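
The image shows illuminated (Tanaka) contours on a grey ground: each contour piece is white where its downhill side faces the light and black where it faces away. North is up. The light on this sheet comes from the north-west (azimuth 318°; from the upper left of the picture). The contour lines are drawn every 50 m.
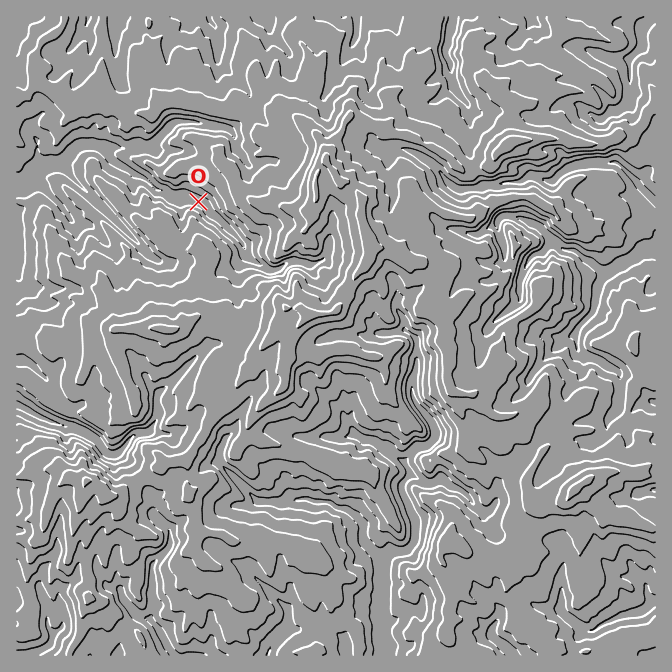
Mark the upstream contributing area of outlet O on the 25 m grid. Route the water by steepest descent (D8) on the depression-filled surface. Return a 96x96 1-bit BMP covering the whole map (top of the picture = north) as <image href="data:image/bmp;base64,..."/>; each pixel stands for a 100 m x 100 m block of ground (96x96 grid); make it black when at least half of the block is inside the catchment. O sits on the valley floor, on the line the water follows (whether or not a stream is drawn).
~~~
<image width="96" height="96" href="data:image/bmp;base64,Qk2+BAAAAAAAAD4AAAAoAAAAYAAAAGAAAAABAAEAAAAAAIAEAAATCwAAEwsAAAIAAAAAAAAA////AAAAAAAAAAAAAAAAAAAAAAAAAAAAAAAAAAAAAAAAAAAAAAAAAAAAAAAAAAAAAAAAAAAAAAAAAAAAAAAAAAAAAAAAAAAAAAAAAAAAAAAAAAAAAAAAAAAAAAAAAAAAAAAAAAAAAAAAAAAAAAAAAAAAAAAAAAAAAAAAAAAAAAAAAAAAAAAAAAAAAAAAAAAAAAAAAAAAAAAAAAAAAAAAAAAAAAAAAAAAAAAAAAAAAAAAAAAAAAAAAAAAAAAAAAAAAAAAAAAAAAAAAAAAAAAAAAAAAAAAAAAAAAAAAAAAAAAAAAAAAAAAAAAAAAAAAAAAAAAAAAAAAAAAAAAAAAAAAAAAAAAAAAAAAAAAAAAAAAAAAAAAAAAAAAAAAAAAAAAAAAAAAAAAAAAAAAAAAAAAAAAAAAAAAAAAAAAAAAAAAAAAAAAAAAAAAAAAAAAAAAAAAAAAAAAAAAAAAAAAAAAAAAAAAAAAAAAAAAAAAAAAAAAAAAAAAAAAAAAAAAAAAAAAAAAAAAAAAAAAAAAAAAAAAAAAAAAAAAAAAAAAAAAAAAAAAAAAAAAAAAAAAAAAAAAAAAAAAAAAAAAAAAAAAAAAAAAAAAAAAAAAAAAAAAAAAAAAAAAAAAAAAAAAAAAAAAAAAAAAAAAAAAAAAAAAAAAAAAAAAAAAAAAAAAAAAAAAAAAAAAAAAAAAAAAAAAAAAAAAAAAAAAAAAAAAAAAAAAAAAAAAAAAAAAAAAAAAAAAAAAAAAAAAAAAAAAAAAAAAAAAAAAAAAAAAAAAAAAAAAAAAAAAAAAAAAAAAAAAAAAAAAAAAAAAA4wAAAAAAAAAAAAAP/w8AAAAAAAAAAAAP//+AAAAAAAAAAAAP//+AAAAAAAAAAAAP///AAAAAAAAAAAAP///AAAAAAAAAAAAP///gAAAAAAAAAAAP///gAAAAAAAAAAAP///wAAAAAAAAAAAH///4AAAAAAAAAAAP///4AAAAAAAAAAAP///4AAAAAAAAAAAf///4AAAAAAAAAAAf///4AAAAAAAAAAAf///wAAAAAAAAAAA////wAAAAAAAAAAAf///wAAAAAAAAAAAf/w/wAAAAAAAAAAAf4AfwAAAAAAAAAAAPwAfgAAAAAAAAAAAHgAfAAAAAAAAAAAADgAcAAAAAAAAAAAABgAcAAAAAAAAAAAAAAAIAAAAAAAAAAAAAAAAAAAAAAAAAAAAAAAAAAAAAAAAAAAAAAAAAAAAAAAAAAAAAAAAAAAAAAAAAAAAAAAAAAAAAAAAAAAAAAAAAAAAAAAAAAAAAAAAAAAAAAAAAAAAAAAAAAAAAAAAAAAAAAAAAAAAAAAAAAAAAAAAAAAAAAAAAAAAAAAAAAAAAAAAAAAAAAAAAAAAAAAAAAAAAAAAAAAAAAAAAAAAAAAAAAAAAAAAAAAAAAAAAAAAAAAAAAAAAAAAAAAAAAAAAAAAAAAAAAAAAAAAAAAAAAAAAAAAAAAAAAAAAAAAAAAAAAAAAAAAAAAAAAAAAAAAAAAAAAAAAAAAAAAAAAAAAAAAAAAAAAAA="/>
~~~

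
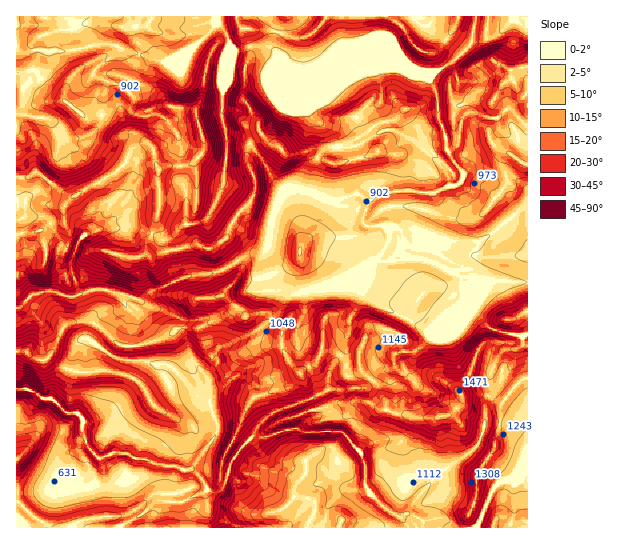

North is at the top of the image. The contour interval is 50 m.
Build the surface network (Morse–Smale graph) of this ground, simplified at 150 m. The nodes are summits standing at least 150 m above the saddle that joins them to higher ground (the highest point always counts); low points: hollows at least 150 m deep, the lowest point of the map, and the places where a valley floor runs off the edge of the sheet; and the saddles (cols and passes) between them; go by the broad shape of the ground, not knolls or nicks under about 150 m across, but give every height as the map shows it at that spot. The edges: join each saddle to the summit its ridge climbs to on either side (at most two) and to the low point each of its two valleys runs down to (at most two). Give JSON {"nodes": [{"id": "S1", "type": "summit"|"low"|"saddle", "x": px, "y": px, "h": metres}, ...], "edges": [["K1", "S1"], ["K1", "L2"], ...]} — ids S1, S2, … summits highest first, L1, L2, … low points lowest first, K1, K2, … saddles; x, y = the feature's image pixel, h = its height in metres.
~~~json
{"nodes": [
{"id": "S1", "type": "summit", "x": 461, "y": 393, "h": 1478},
{"id": "S2", "type": "summit", "x": 281, "y": 149, "h": 1298},
{"id": "S3", "type": "summit", "x": 510, "y": 70, "h": 1184},
{"id": "S4", "type": "summit", "x": 27, "y": 353, "h": 1028},
{"id": "S5", "type": "summit", "x": 17, "y": 459, "h": 981},
{"id": "L1", "type": "low", "x": 17, "y": 389, "h": 437},
{"id": "L2", "type": "low", "x": 17, "y": 309, "h": 525},
{"id": "L3", "type": "low", "x": 17, "y": 17, "h": 692},
{"id": "K1", "type": "saddle", "x": 502, "y": 333, "h": 1053},
{"id": "K2", "type": "saddle", "x": 271, "y": 319, "h": 1052},
{"id": "K3", "type": "saddle", "x": 237, "y": 261, "h": 981},
{"id": "K4", "type": "saddle", "x": 527, "y": 282, "h": 950},
{"id": "K5", "type": "saddle", "x": 95, "y": 325, "h": 818},
{"id": "K6", "type": "saddle", "x": 126, "y": 522, "h": 712},
{"id": "K7", "type": "saddle", "x": 63, "y": 411, "h": 469}],
"edges": [["K1", "S1"], ["K1", "L1"], ["K1", "L3"], ["K2", "S1"], ["K2", "L1"], ["K2", "L3"], ["K3", "S1"], ["K3", "S2"], ["K3", "L2"], ["K3", "L3"], ["K4", "S1"], ["K4", "S3"], ["K4", "L3"], ["K5", "S1"], ["K5", "S4"], ["K5", "L1"], ["K5", "L2"], ["K6", "S1"], ["K6", "S5"], ["K6", "L1"], ["K7", "S4"], ["K7", "S5"], ["K7", "L1"]]}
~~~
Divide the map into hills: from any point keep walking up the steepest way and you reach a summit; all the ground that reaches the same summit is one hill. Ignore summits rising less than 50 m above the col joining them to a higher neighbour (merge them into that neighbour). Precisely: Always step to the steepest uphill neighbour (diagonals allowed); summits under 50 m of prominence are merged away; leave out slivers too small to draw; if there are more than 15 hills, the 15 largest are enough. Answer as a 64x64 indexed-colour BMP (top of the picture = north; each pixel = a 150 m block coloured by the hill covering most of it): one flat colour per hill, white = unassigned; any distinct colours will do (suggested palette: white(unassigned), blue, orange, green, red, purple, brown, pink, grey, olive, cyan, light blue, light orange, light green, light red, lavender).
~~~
<image width="64" height="64" href="data:image/bmp;base64,Qk12CAAAAAAAAHYAAAAoAAAAQAAAAEAAAAABAAQAAAAAAAAIAAATCwAAEwsAABAAAAAAAAAA////ALR3HwAOf/8ALKAsACgn1gC9Z5QAS1aMAMJ34wB/f38AIr28AM++FwDox64AeLv/AIrfmACWmP8A1bDFAGZmZmZmZmYREREREVVVVVVVVVVVVVVVVVEZmZmZAAAAZmZmZmZmZmERERERVVVVVVVVVVVVVVVVEZmZmZkAAABmZmZmZmZmZmERERFVVVVVVVVVVVVVVREZmZmZmZAAAGZmZmZmZmZmZhEREVVVVVVVVVVVVVVRERGZmZmZkAAAZmZmZmZmZmZmYRERVVVVVVVVVVVVVRERERmZmZmQAABmZmZmZmZmZmZhERERVVVVVVVVVVVVEREREZmZmZkAAGZmZmZmZmZmZmERERFVVVVVVVVVVVURERERGZmZmZkAZmZmZmZmZmZmYRERERVVVVVVVVVVVRERERERmZmZmZlmZmZmZmZmZhERERERFVVVVVVVVVVREREREREZmZmZmWZmZmZmERERERERERERVVVVVVVVVVEREREREREZmZmZZmZmZmERERERERERERd1VVVVVVVVERERERERERGZmZlmZmZmYREREREREREXd3cRVVVVVVEREREREREREZmZmWZmZmYRERERERERERd3dxERERERERERERERERERmZmZZmZmZogRERERERERF3d3cREREREREREREREREREZmZlmZmaIiIEREREREREXd3d3ERERERERERERERERERmZmWZmaIiIiBEREREREXd3d3d3cRERERERERERERERGZmZZmiIiIiIgRERERERd3d3d3d3cREREREREREREREZmZmIiIiIiIiIERERERF3d3d3d3d3cRERERERERERERmZmYiIiIiIiIiBEREREXd3d3d3d3dxERERERERERERGZmZiIiIiIiIiIEREREbd3d3d3d3d3EREREREREREREZmZmIiIiIiIiIgREREbu3d3d3d3d3dxERERERERERERGZmYiIiIiIiBERERERu7d3d3d3d3d3EREREREREREREZmZiIiIiIiBERERERG7t3d3d3d3d3dxERERERERERERERmIiIiIgRERERERG7u7u3dxEXd3d3EREREREREREREREYiIiIiBEREREREbu7u7uxERF3d3dxERERERERERERAAiIiIiIgRERERERu7u7u7sREXd3d3EREREREREREQAACIiIiIiIERERERu7u7u7u7ERF3d3cREREREREREQAAAIiIiIiIiIERG7u7u7u7u7uxEXd3dxEREREREREQAAAAKIiIiIiIgR+7u7u7u7u7u7sRd3d3cREREREREQAAAAAiIoER+Ij///u7u7u7u7u7u6p3d3dxEREREREREAAAACIiIRH///////u7u7u7u7u6qqqndxERERERERERQAAAIiIiP////////wC7u7u7u6qqqqqnERERERERFBREREQiIiM////////wAAAAu7u7qqqqqqqhERERERFERERERCIiIz////////AAAAAAu7qqqqqqqqqhERERFEREREREIiIjP///////8AAAAAAACqqqqqqqqqoRERFEREREREQiIiIz///////wAAAAAAAKqqqqqqqqqhERFERERERERCIiIzP//////MwAAAAAAACqqqqqqqqqoREUREREREREIiIjMzM/z/zMzMAAAAAAAKqqqqqqqqqhREREREREREQiIjMzMzPMzMzMwzAAAAAAqqqqqqqkRERERERERERERCMzMzMzMzzMzMzDMwAAAACqqqqqqqpEREREREREREREIzMzMzMzM8zMzMMzMAAAAAqqqqqqqkRERERERERERAAiMzMzMzMzzMzMwzMwAAAACqqqIiKiJEREREREREREACIjMzMzMzPMzMzDMzMAAAACIiIiIiIiIiIiIkRERAAAIiMzMzMzM8zMzMMzMwAAACIiIiIiIiIiIiIiIkRAAAAiIjMzMzMzPMzMwzMzAAAAIiIiIiIiIiIiIiIiAAAAACIiIzMzMzM8zMwzMzMAAAIiIiIiIiIiIiIiIiAAAAAAIiIjMzMzM8zMzDMzMwAAIiIiIiIiIiIiIiIiAAAAAAAiIiMzMzPMzMzMMzMzAAAiIiIiIiIiIiIiIiJAAAAAACIiIzMzzMzMzMwzMzMAIiIiIiIiIiIiIiIiIkAAAAAAIiIjERHMzMzMzDMzMyIiIiIiIiIiIiIiIiIiQAAAAAAiIiEREczMzMzDMzMzIiIiIiIiIiIiIiIiIiREAAAAACIRERERHMzMzDMzMzMiIiIiIiIiIiIiIiIiJEQABAAEEREREREczDMzMzMzMyIiIiIiIiIiIiIiIiIkREREREQRERERERzMwzMzMzMzIiIiIiIiIiIiIiIiIiRERERERBERERERHMwzMzMzMzMiIiIiIiIiIiIiIiIiREREREREEREREREcMzMzMzMzMyIiIiIiIiIiIiIiIiJEREREREQRERERETMzMzMzMzMzIiIiIiIiIiIiIiIiIkRERERERBERERERMzMzMzMzMzMiIiIiLd3d3d3SIiAABEREREREERERERETMzMz7jMzMyIiIi3d3d3d3d3dAAAABEREREQRERERERET7u7u4zMzMiIi3d3d3d3d3d0AAAAARERERBER7u7u7u7u7u7u4zMwAADd3d3d3d3d0AAAAAAEREREERHu7u7u7u7u7u7uMwAAAN3d3d3d3d3QAAAAAAERREQRHu7u7u7u7u7u7u7jAAAADd3d3d3d3d0AAAAAAREURO7u7u7u7u7u7u7u7uAAAAAN3d3d3d3d3QAAAAABERER"/>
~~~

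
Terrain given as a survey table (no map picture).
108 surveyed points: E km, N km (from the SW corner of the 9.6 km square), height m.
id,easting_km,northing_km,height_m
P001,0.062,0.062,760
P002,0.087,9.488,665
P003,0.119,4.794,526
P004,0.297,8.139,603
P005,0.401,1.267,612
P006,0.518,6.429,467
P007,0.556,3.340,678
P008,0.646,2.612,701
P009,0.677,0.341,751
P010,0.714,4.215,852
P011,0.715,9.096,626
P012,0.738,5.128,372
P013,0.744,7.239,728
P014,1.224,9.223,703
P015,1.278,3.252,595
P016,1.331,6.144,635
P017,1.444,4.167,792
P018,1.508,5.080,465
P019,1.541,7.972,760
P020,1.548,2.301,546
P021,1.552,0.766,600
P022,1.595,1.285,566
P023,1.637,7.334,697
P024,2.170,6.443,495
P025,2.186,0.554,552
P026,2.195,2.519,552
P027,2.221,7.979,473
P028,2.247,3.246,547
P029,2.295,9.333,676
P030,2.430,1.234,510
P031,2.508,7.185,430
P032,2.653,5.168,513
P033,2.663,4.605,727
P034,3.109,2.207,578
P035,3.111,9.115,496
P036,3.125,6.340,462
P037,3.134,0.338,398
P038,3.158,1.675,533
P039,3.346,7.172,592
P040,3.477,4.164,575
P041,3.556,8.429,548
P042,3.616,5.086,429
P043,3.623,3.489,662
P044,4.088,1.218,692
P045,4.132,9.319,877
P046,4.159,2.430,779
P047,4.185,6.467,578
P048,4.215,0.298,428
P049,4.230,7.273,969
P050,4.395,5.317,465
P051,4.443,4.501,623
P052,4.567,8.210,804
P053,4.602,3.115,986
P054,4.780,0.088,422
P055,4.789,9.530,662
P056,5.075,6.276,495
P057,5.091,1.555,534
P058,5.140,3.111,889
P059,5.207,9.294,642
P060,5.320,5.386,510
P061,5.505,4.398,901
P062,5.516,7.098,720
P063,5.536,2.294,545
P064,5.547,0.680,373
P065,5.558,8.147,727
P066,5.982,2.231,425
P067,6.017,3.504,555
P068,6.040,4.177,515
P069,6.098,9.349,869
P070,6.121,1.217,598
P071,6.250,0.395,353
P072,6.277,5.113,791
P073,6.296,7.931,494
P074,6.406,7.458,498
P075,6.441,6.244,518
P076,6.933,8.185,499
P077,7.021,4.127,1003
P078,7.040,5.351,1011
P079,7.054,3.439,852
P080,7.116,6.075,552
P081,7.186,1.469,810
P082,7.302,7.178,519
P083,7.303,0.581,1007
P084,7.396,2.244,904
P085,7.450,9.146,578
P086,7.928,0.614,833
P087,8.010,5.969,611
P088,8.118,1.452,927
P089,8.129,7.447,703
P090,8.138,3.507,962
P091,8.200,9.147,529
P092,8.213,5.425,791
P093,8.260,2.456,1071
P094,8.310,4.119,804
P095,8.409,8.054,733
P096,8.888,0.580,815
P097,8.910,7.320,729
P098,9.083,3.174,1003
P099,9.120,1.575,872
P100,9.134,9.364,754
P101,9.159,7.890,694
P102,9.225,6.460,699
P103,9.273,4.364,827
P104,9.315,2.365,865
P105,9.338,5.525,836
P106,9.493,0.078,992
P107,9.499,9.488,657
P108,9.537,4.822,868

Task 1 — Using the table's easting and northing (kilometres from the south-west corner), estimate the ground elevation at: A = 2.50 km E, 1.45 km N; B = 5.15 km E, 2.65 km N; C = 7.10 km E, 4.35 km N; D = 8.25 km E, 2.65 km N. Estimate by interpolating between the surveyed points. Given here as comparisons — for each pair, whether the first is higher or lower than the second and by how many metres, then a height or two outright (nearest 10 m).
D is higher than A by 540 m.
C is higher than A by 410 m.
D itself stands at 1070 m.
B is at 810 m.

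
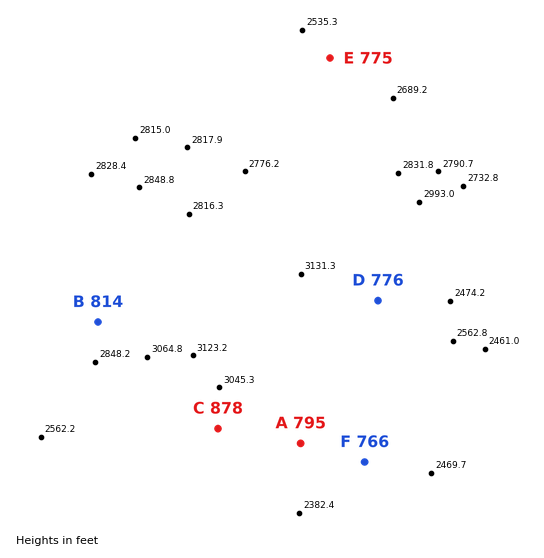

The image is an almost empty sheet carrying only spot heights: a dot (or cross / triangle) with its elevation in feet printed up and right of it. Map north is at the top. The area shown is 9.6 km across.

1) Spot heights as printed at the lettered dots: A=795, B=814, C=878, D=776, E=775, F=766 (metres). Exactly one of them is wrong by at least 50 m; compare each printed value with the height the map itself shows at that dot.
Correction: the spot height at D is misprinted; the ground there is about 839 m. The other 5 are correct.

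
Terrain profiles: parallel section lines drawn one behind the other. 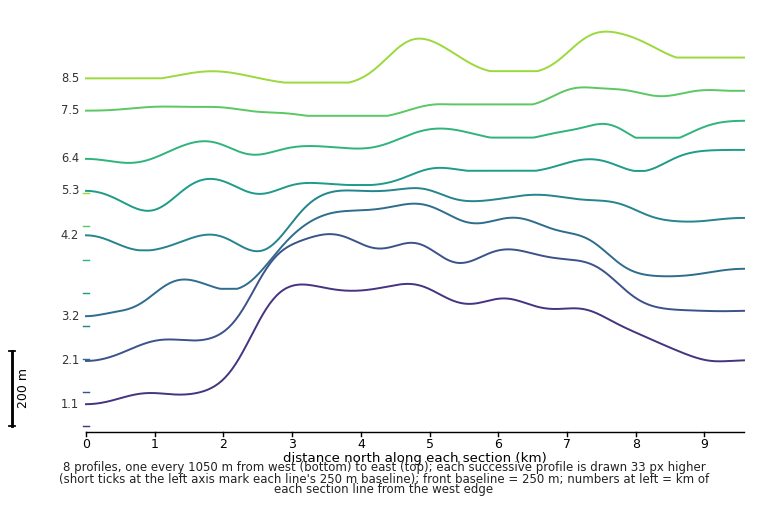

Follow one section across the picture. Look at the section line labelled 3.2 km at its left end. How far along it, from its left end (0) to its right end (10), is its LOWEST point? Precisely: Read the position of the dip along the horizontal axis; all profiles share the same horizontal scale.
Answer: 0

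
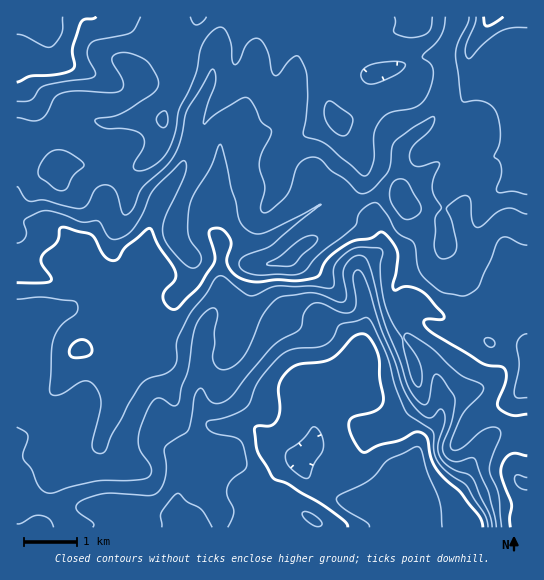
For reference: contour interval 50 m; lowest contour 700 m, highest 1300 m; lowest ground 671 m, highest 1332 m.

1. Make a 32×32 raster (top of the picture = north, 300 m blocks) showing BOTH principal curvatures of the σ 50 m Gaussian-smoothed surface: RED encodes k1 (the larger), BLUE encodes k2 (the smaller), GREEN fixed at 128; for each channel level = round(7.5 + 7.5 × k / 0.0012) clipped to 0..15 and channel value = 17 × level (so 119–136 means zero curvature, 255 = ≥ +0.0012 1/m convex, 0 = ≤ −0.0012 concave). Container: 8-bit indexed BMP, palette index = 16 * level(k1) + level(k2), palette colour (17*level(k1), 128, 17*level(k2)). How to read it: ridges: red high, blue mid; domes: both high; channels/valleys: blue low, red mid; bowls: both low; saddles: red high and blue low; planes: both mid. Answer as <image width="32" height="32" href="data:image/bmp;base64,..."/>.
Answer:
<image width="32" height="32" href="data:image/bmp;base64,Qk02CAAAAAAAADYEAAAoAAAAIAAAACAAAAABAAgAAAAAAAAEAAATCwAAEwsAAAABAAAAAAAAAIAAABGAAAAigAAAM4AAAESAAABVgAAAZoAAAHeAAACIgAAAmYAAAKqAAAC7gAAAzIAAAN2AAADugAAA/4AAAACAEQARgBEAIoARADOAEQBEgBEAVYARAGaAEQB3gBEAiIARAJmAEQCqgBEAu4ARAMyAEQDdgBEA7oARAP+AEQAAgCIAEYAiACKAIgAzgCIARIAiAFWAIgBmgCIAd4AiAIiAIgCZgCIAqoAiALuAIgDMgCIA3YAiAO6AIgD/gCIAAIAzABGAMwAigDMAM4AzAESAMwBVgDMAZoAzAHeAMwCIgDMAmYAzAKqAMwC7gDMAzIAzAN2AMwDugDMA/4AzAACARAARgEQAIoBEADOARABEgEQAVYBEAGaARAB3gEQAiIBEAJmARACqgEQAu4BEAMyARADdgEQA7oBEAP+ARAAAgFUAEYBVACKAVQAzgFUARIBVAFWAVQBmgFUAd4BVAIiAVQCZgFUAqoBVALuAVQDMgFUA3YBVAO6AVQD/gFUAAIBmABGAZgAigGYAM4BmAESAZgBVgGYAZoBmAHeAZgCIgGYAmYBmAKqAZgC7gGYAzIBmAN2AZgDugGYA/4BmAACAdwARgHcAIoB3ADOAdwBEgHcAVYB3AGaAdwB3gHcAiIB3AJmAdwCqgHcAu4B3AMyAdwDdgHcA7oB3AP+AdwAAgIgAEYCIACKAiAAzgIgARICIAFWAiABmgIgAd4CIAIiAiACZgIgAqoCIALuAiADMgIgA3YCIAO6AiAD/gIgAAICZABGAmQAigJkAM4CZAESAmQBVgJkAZoCZAHeAmQCIgJkAmYCZAKqAmQC7gJkAzICZAN2AmQDugJkA/4CZAACAqgARgKoAIoCqADOAqgBEgKoAVYCqAGaAqgB3gKoAiICqAJmAqgCqgKoAu4CqAMyAqgDdgKoA7oCqAP+AqgAAgLsAEYC7ACKAuwAzgLsARIC7AFWAuwBmgLsAd4C7AIiAuwCZgLsAqoC7ALuAuwDMgLsA3YC7AO6AuwD/gLsAAIDMABGAzAAigMwAM4DMAESAzABVgMwAZoDMAHeAzACIgMwAmYDMAKqAzAC7gMwAzIDMAN2AzADugMwA/4DMAACA3QARgN0AIoDdADOA3QBEgN0AVYDdAGaA3QB3gN0AiIDdAJmA3QCqgN0Au4DdAMyA3QDdgN0A7oDdAP+A3QAAgO4AEYDuACKA7gAzgO4ARIDuAFWA7gBmgO4Ad4DuAIiA7gCZgO4AqoDuALuA7gDMgO4A3YDuAO6A7gD/gO4AAID/ABGA/wAigP8AM4D/AESA/wBVgP8AZoD/AHeA/wCIgP8AmYD/AKqA/wC7gP8AzID/AN2A/wDugP8A/4D/AJdmhqiXp6eXl4Z2h5iIh4aHiLjp18WmhoiGhqhgYei5loaWhHNzc3OlhIeHl4eXl5fIx5NxdIZ3h3aGhJHFtbWGmKiXl4aXl7iUhYiXdoaFt6ZypaeGhXd3hYRylYan2ZeHl6eXp6e4upV0h5eHp6eFc3aHp7iGdXaCotait9jIiIeHl5iYl5eXhHWXmKmndXV2h3Z2t5Z1dID5+ZGUt5aGh4eHiKiHhnWGlramuKZzhoZ2doeop6iGYNX5pnGVloeGdoeIl6eHdZenc3GBg5aYh3V2p6i3t7S0kNb4lYSVpqeGhYeHp4d1l7iCqZimp4iGhZiXdnWEofiAtLfGx5eFp7eGdYeol2WmpoKomIZ1h3aGl4d2dYPG+ICVg3Sm6HZ1t6d1l5i2lqengqenl3V1dnWFdnaFgvjmcZeHdHLXh3WXuKeXh4eoqZeBqaiol3ZmhpWFdnKD96KEl4eok8aHhZe5qIaHh5enhoKXl5enlpaoqYVkcOflgrenp8qlt3aGlpeWhoeHl6Wmcoeol4enqJenk3OB+JTIt4Wml4aXdYWFdZeYl4eFp7dzc5e3hnaGdHHXwpH3lJWEloWFdoWGdZalloeHhpW5x6eChaWVY4JixviQk/h0ZKaXl5eGmKjIyJaFhYaHhYW0x2GTtbSEx+X3lWC12KWnuZeXhoeYl5Z1dYamtnV0ctfaseb5+PfplpRjYLWXl5inh6iFd4enhpd1ZLa0Y3LH96iChJNzlujot5WCkXOVh7mXl4Z2h6iWlYKDp+mlkPq2dHSGppSBlMfX59ezpaaEt4amlmWGk3JypseTx7iQ1tdzhoaoyZaDhIaWlnGWyKWnhpa3dZe1pbjIqHOmx3KB9nOHhoaoqJd1dYXGgdi4hZaGdceWl5SouJeVdKbGlXDVpYWHh4a3h4aGdciktJZ2mKeFlbeolKiYp7fHp8folIDng4eHmLh2dYaGyKiDlYaFl7eXhql0lqmXhnV2dtfYgOiDh4eHt6Zldbe3mHSVuIZ1daeGlnWDhYWFhoZllviQ13OGh3WGt7anuJd2doSFt5d1hpeHhqeFl6e4t7e4+XC1pXOHl4V1l6iYqJZ1hYOEx3V2l5eXp3WFhXSFhYb2pIDXloWXl3SXuJeXtse4p4HGlpaHl6eEc3OEpqaGZabogZTHhJeXdJe3hmZ2l7jJgpS4loaYlrfJ5+e3hXZ1p+mVcsiFlqh0lrd2dnZ2hciTk9d1hpeGmLiWdXNkdZaWx5VxyIaGqJWWqKeGdnWEk3K092R2hneHt4eEhpanh3aWtnKmhoaohoeGl7enp6iok5D3pWN1h5i4haaop4eHh4bIk6eYhod3h3d2hoaHl7mXcJP4pqY="/>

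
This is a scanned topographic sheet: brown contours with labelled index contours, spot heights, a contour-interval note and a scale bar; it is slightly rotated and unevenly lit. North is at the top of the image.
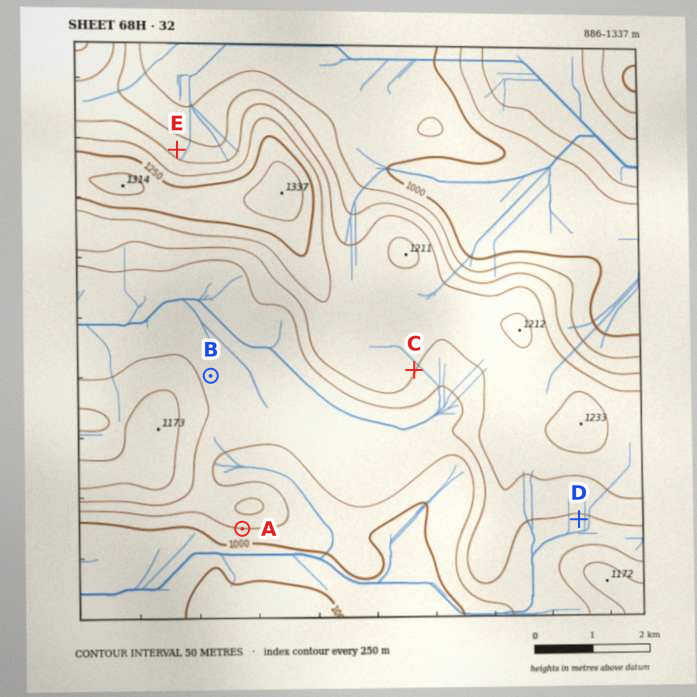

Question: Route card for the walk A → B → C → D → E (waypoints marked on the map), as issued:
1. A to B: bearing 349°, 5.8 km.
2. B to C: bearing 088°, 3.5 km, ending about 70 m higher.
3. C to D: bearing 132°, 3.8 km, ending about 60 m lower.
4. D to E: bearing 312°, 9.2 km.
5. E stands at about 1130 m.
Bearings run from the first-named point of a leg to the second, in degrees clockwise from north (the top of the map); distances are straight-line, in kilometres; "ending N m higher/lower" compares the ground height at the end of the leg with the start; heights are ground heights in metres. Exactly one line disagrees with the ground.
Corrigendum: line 1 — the distance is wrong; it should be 2.6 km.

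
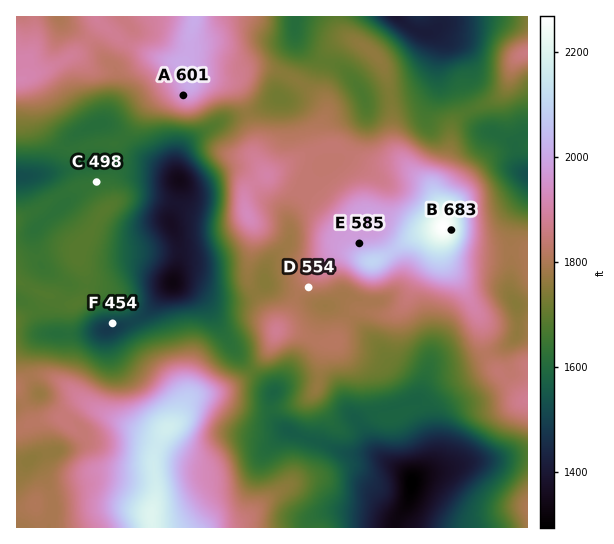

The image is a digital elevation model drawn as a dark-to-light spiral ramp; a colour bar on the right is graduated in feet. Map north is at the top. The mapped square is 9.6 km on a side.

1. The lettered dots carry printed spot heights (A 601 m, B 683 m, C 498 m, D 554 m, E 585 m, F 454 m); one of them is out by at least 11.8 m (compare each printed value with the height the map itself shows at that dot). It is E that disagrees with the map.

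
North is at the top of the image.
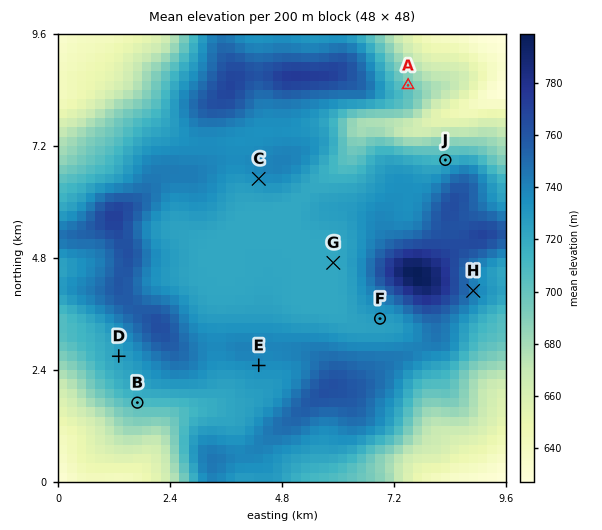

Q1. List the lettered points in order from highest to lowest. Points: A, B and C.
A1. C B A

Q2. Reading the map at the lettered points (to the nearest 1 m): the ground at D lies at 725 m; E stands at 736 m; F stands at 727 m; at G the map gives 721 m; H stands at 744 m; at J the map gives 715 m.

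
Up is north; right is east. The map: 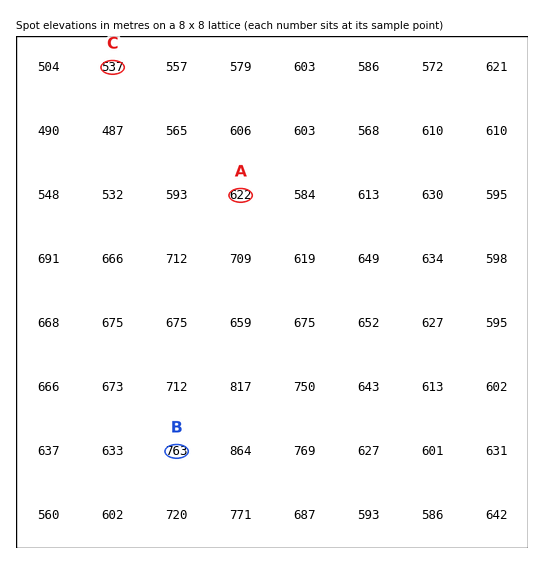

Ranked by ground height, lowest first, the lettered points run C A B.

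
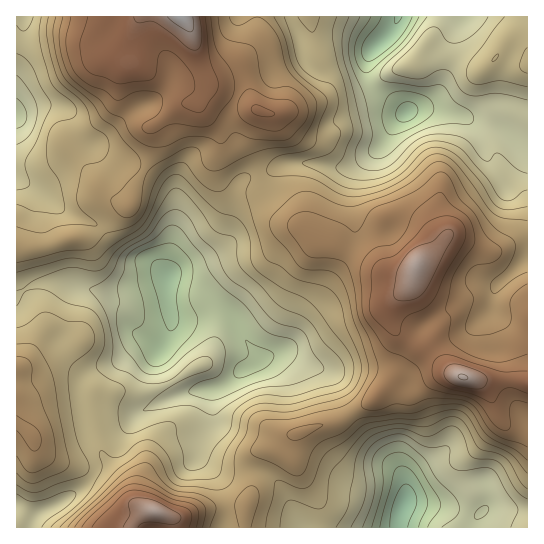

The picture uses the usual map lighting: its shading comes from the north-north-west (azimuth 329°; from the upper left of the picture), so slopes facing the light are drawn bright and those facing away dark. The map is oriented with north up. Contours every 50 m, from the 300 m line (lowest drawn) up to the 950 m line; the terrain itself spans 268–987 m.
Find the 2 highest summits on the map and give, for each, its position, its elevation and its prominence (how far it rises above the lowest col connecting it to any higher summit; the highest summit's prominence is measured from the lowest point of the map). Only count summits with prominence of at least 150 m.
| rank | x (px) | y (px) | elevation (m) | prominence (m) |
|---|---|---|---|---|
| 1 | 462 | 377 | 954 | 301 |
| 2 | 155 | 511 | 947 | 273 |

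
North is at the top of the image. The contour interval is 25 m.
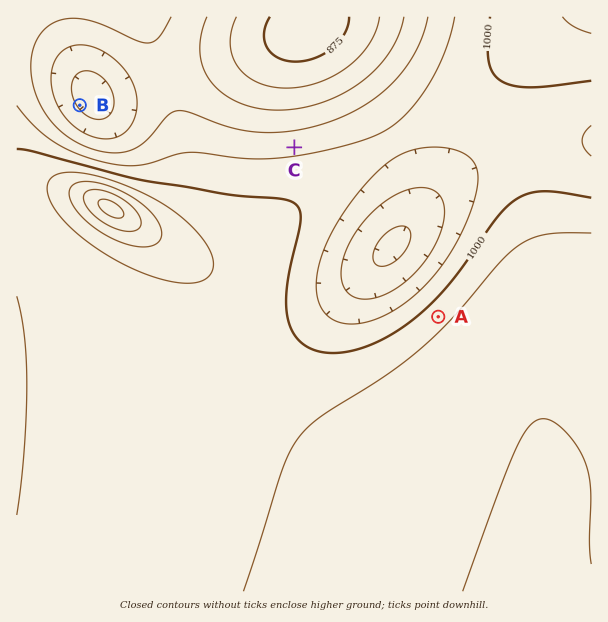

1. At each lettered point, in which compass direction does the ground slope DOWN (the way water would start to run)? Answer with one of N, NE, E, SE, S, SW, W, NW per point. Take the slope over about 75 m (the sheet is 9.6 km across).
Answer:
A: NW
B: NE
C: N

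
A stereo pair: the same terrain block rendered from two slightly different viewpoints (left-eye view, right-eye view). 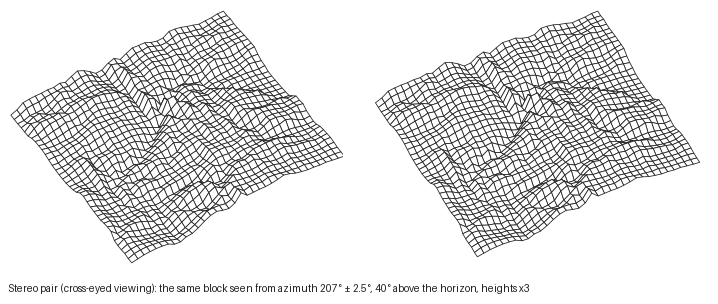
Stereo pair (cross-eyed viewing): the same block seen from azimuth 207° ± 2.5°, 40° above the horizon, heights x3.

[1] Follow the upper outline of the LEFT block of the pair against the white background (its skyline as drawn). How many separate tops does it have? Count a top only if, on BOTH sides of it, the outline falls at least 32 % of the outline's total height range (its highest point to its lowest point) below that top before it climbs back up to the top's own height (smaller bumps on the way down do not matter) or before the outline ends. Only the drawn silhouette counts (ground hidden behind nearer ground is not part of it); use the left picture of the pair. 1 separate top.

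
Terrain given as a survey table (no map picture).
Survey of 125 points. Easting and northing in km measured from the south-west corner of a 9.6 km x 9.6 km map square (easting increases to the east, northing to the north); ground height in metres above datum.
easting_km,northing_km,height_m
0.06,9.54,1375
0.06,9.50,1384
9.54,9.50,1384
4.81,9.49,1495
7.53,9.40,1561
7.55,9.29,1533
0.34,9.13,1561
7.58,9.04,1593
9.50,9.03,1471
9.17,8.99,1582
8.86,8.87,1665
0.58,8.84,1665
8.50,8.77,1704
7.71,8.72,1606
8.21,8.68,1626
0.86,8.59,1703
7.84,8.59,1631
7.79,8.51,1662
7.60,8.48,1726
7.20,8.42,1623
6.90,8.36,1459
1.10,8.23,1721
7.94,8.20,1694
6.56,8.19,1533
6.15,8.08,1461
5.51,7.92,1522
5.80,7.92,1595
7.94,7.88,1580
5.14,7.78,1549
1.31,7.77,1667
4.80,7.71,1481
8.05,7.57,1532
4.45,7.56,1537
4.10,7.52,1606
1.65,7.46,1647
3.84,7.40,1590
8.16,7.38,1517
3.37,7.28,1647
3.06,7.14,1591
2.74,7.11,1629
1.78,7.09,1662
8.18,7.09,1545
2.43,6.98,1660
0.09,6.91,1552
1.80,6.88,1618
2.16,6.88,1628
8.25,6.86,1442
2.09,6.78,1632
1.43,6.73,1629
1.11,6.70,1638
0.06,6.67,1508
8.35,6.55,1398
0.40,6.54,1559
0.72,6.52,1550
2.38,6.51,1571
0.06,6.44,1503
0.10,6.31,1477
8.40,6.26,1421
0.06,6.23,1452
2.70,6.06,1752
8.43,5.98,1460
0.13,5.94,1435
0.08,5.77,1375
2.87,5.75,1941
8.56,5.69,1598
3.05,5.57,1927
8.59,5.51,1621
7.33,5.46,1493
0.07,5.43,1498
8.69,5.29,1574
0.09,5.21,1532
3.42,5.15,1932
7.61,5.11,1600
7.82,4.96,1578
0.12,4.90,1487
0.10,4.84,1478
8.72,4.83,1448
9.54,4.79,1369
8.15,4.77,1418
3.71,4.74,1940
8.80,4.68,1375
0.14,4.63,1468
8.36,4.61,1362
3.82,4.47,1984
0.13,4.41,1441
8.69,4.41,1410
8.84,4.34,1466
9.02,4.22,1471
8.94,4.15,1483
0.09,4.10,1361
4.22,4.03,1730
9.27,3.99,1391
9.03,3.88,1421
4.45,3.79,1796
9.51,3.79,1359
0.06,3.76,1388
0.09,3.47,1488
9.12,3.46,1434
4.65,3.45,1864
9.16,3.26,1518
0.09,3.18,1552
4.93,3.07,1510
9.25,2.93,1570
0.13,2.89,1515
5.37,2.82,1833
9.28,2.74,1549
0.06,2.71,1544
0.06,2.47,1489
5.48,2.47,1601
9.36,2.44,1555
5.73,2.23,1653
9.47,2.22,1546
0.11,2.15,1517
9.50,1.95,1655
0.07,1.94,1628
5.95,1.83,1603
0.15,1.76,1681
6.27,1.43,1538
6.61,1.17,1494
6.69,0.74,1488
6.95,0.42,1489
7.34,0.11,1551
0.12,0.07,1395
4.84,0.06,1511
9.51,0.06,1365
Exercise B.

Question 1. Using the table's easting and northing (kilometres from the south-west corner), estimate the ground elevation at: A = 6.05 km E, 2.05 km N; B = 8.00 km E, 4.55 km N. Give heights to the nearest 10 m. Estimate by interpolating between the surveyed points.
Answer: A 1750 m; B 1410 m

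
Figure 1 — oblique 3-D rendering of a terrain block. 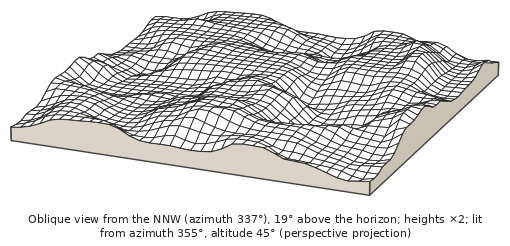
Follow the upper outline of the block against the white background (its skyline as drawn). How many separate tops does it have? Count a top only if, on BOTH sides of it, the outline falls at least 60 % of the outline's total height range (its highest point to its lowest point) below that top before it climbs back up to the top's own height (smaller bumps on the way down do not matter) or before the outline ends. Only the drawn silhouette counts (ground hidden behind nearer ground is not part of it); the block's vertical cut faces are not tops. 0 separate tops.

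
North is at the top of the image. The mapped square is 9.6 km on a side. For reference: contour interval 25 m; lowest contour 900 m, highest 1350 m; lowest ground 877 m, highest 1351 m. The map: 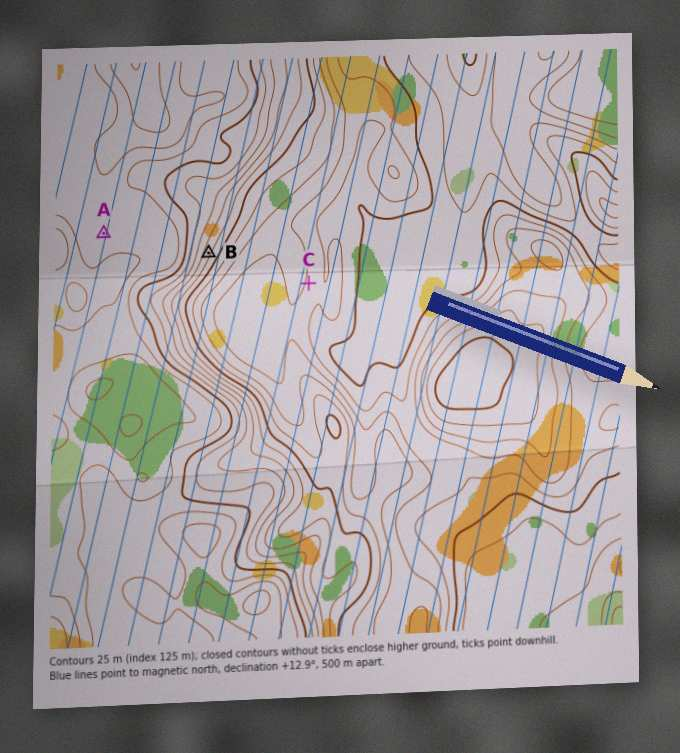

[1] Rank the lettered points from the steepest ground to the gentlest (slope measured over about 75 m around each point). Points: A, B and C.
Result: B C A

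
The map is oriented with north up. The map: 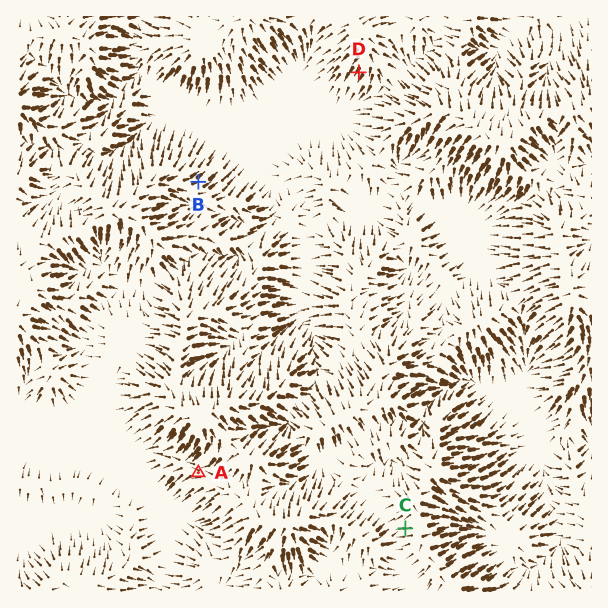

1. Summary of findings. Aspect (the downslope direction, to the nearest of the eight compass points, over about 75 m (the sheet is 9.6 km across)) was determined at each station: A W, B NE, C W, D SW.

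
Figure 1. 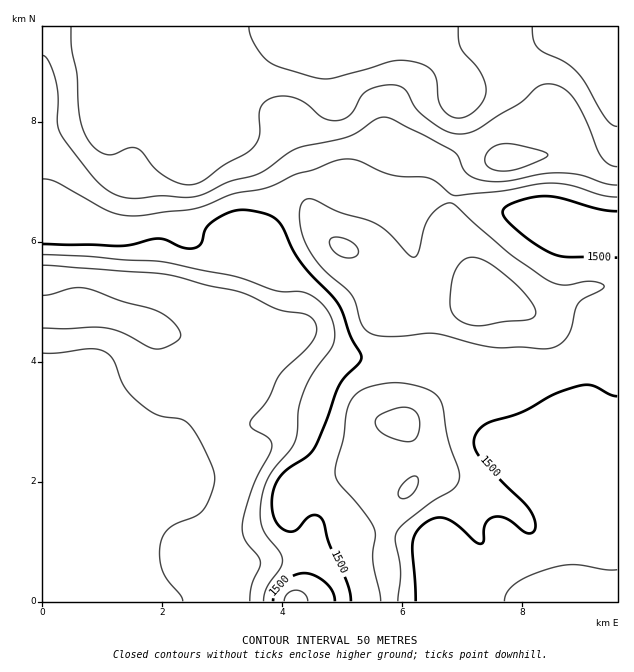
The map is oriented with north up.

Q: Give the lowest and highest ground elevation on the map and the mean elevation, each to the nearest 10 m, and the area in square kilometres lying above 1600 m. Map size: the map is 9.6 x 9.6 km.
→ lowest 1330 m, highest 1740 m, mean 1520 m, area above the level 23.7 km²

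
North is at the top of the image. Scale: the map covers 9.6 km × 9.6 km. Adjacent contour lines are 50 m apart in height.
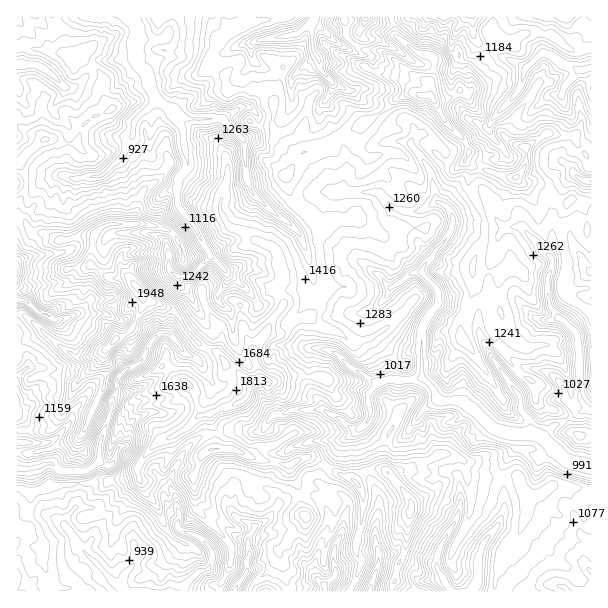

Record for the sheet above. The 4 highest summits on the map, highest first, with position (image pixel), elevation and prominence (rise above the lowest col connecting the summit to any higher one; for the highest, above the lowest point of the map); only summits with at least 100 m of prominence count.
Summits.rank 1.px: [137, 287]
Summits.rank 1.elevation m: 2067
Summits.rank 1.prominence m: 1186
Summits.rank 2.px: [249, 387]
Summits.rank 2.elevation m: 1922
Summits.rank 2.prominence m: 192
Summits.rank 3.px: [432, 98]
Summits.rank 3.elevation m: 1827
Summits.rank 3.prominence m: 411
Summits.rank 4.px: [210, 450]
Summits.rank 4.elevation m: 1803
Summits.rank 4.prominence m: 110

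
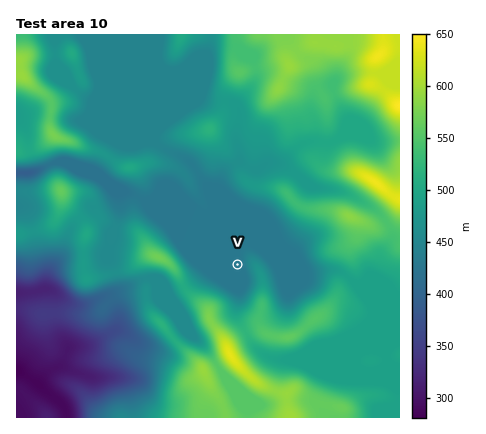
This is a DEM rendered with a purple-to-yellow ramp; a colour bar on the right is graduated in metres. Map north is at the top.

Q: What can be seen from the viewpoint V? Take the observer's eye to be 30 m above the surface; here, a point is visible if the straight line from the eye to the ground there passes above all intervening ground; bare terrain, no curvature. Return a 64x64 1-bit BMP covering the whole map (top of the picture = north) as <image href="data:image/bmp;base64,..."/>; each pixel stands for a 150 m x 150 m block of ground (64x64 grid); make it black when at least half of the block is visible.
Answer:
<image width="64" height="64" href="data:image/bmp;base64,Qk0+AgAAAAAAAD4AAAAoAAAAQAAAAEAAAAABAAEAAAAAAAACAAATCwAAEwsAAAIAAAAAAAAA////AAAAAAAAAAAAAAAAAAAAAAAAAAAAAAAAAAAAAAAAAAAAAAAAAAAAAAAAAAAAAAAAAAAAAAAAAAAAAAAAAAAAAAABAAAAAAAAAAIAAAAAAAAABgAAAAAAAAAOAAAAAAAAAAwAAAAAAAAAHAAAAAAAAAA8AAAAAAAAADwAAAAAAAAAfAAAAAAAAAB+AIAAAAAAAH8AwAAAAAAA/wBwAAAAAAH/gBAAAAAAA/+AAAAAAAAP/4AAAAAAAA//gAAAAAAAH/+AAAAAAAAf/4AAAAAAAD//AAEAAAAAf/8AHwAAAAD//gA+AAAAAf/+AH4AAAAD///h/wAAAAP/////AAAAB/////+AAAAH/////4AAAA/////+AAAAD/////wAAAAP///+AAAB7A////wAAAD+D///+AAAAPwf///gADgAwf///AAA8ACG///4AAHAADw/9/AAAQAA+AfH8AAAAD/4AA/wAAAA3/gAP/gAAAAH8AB/4AAAAAPgAH/wAAAAAAAAA/gAAAAAAAAAOAgAAAIAAAAYfAAAAgAAAAD8AAACAAAAAf4AAAIAAAAB/wAABgAAAA8/AAAYAAAAHhwAAPAAAAA/AAAA8ABAAD8AAABgAEAAH4HAAGAAgAAAAOAAcGGAAAAAEAAwYQAAAAA4ABAiAAAAAHgAEAYAAADAAAAgBAAAAcAAAA=="/>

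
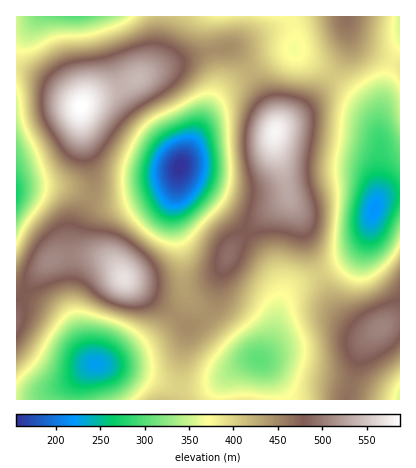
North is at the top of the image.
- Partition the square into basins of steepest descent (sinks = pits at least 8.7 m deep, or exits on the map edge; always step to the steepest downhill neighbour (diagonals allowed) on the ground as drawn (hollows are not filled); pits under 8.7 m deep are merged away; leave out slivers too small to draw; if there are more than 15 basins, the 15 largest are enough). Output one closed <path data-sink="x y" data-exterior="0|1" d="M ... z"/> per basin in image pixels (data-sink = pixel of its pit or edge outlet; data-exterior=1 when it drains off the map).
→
<path data-sink="180 166" data-exterior="0" d="M232 48l-28 4-48 17-34 18-32 11-9 8 1 28 11 42 0 16-17 32-2 8 1 14 9 7 14 3 14 6 14 19 34 23 28 23 14-8 11-13 7-32 14-30 24-23 30-23-4-24-9-26 1-24-2-8-22-42-10-16z"/><path data-sink="374 208" data-exterior="0" d="M348 31l-1 21-11 20-30 35-29 21-3 14 15 56 12 22 9 34 23 50 19 21 10 6 10 1 16-9 12-3 0-254-42-20-6-6z"/><path data-sink="258 360" data-exterior="0" d="M288 196l-2 5-22 15-20 17-14 17-10 24-7 32-11 13-14 9-6 26-4 46 169 0 14-50 6-10 10-10-11 2-8-3-10-7-15-18-23-50-9-34z"/><path data-sink="96 364" data-exterior="0" d="M94 256l-26 0-18 4-15 16-19 32 0 92 160 0 4-12 3-40 6-20-29-24-34-23-14-18z"/><path data-sink="16 192" data-exterior="1" d="M20 69l-4 1 0 237 19-31 15-16 18-4 31 0-19-5-6-9 2-18 17-32 0-16-11-42-1-28-29-23z"/><path data-sink="294 50" data-exterior="0" d="M346 16l-184 0-6 40-6 10-9 10 63-24 28-4 10 10 17 28 15 30 2 14 37-30 29-38 6-14z"/><path data-sink="76 16" data-exterior="1" d="M160 16l-144 0 0 52 12 3 18 9 36 26 8-8 42-16 15-12 9-14 2-8z"/><path data-sink="400 400" data-exterior="1" d="M400 321l-18 5-18 18-6 14-10 42 52 0z"/><path data-sink="400 22" data-exterior="1" d="M400 16l-52 0-1 12 5 12 6 6 42 19z"/>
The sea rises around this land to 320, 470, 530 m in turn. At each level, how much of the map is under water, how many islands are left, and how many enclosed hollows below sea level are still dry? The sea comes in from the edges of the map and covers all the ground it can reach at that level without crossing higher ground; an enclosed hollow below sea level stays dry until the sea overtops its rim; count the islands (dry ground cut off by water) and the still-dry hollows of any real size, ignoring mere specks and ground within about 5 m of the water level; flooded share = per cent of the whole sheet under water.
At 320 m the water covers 9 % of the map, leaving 0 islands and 2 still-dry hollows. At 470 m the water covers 77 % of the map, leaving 2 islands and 0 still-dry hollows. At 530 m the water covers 94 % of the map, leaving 3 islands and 0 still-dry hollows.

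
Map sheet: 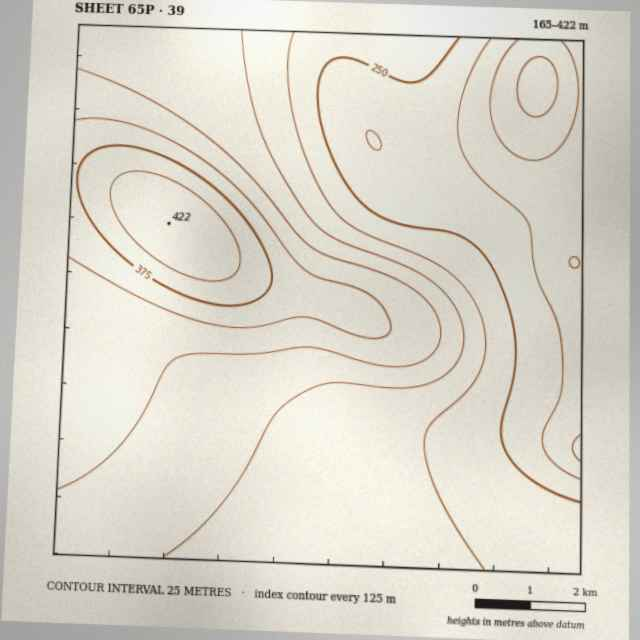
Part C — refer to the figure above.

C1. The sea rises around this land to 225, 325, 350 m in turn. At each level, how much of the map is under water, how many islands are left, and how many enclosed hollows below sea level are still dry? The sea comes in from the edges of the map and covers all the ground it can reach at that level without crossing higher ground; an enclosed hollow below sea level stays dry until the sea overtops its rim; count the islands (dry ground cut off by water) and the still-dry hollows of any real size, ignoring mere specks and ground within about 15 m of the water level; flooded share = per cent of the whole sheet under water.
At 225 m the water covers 10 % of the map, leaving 0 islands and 0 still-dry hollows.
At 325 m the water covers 73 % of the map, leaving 0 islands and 0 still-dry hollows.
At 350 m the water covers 86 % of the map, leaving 0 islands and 0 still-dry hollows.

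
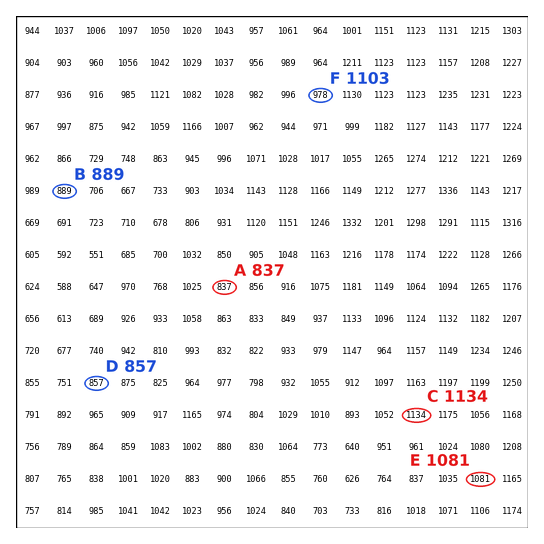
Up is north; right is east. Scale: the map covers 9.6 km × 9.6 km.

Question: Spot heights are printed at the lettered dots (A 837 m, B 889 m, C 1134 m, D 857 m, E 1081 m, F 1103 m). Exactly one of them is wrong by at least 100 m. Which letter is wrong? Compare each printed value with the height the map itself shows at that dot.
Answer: F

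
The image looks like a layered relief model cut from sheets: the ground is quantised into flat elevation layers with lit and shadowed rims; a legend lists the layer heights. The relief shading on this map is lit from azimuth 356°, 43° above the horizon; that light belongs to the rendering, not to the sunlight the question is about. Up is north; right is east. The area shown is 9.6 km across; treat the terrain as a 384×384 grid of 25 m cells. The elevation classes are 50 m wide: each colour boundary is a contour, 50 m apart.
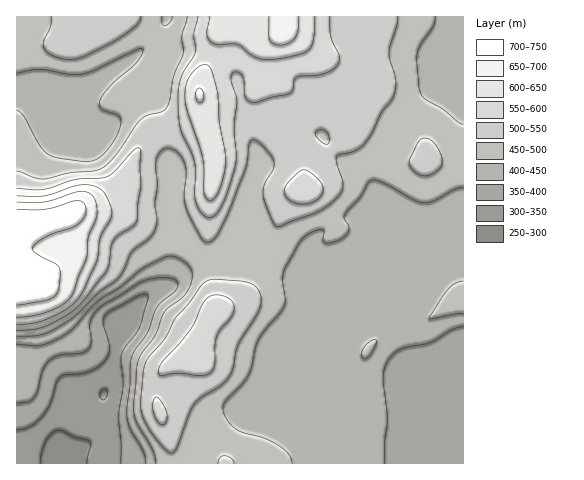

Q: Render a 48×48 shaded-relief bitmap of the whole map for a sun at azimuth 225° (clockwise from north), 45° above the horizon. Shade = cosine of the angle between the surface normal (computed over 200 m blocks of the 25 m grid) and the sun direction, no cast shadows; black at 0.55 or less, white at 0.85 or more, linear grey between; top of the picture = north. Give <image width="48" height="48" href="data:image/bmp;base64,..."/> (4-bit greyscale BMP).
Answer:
<image width="48" height="48" href="data:image/bmp;base64,Qk32BAAAAAAAAHYAAAAoAAAAMAAAADAAAAABAAQAAAAAAIAEAAATCwAAEwsAABAAAAAAAAAAAAAAABEREQAiIiIAMzMzAERERABVVVUAZmZmAHd3dwCIiIgAmZmZAKqqqgC7u7sAzMzMAN3d3QDu7u4A////AHdniJmZmb3tqHiYdmZlVmd4iHdmZ3iIiHd3iZmZms79p3iHZVVVVnd4iHdmZ3iIiIh3iZmZq9/9l3iGVVVVVnd4iHdmZ3d4iJiImZmJvf/8hnd2VVVmZ3eIiId2Z3d3iJmImZiJvv/qZndlVWZ3d4iIiId2Zmd3iJl3iYd4ve7IVmdmZnd3iIiIiIdmVmd4iJh2eHd4vO2nVnd3d3iIiIiIiIdlVneIiJhlZ4d5vN2nZ4mYiIiIiIiIiIhlVniIiIdleJiJve2oiZqYd3eIiIiIiZhlVniIiIdmiamZve2pmqqXZmd3iIiImZhlZ4iIiIh3mqqZrNupmamGVVZ3iIiImZhmeJmYiJmZqqmHmrmIiZhlVVZniIiImZh3iZqYiMu6qphlaJh4iIdlZmZ3iIiIiYh3iaqZiO3KqYZEV4iJmId2d2Z3iIiIiIiImqqZme3KmHU0aJmqmYiHd3Z4iIiIiIh4iZmZmty6mGVGeJq6mImId2Z3iIiIiIh3d4iJqru6l1RXmZqpd4mHdmZneIiIiIiHd3eJqqqqh1RomZqYZomGZVVWZ3d3eIiId3iJmZmYdURomJqpiJh1REVVVnd3iIiIiIiIiIiHZURnh4m7u7lkRERVZniIiIiIiIiIh4h2ZlVWZnmru7p1VVVmd4iIiIiIiIiIh3dmZmVEVniZq7qHZmeIh4iIiIiIiIiIh4dmd2QzVniJmrqYd3iZh4iIiZmZmIiIiJiIh2Q0Z4iImqqYd4mqh4iIiImYiIiIiJmZmXVFeJh3iaunZ4qph4iIiIiIiIiIiIiImYZWeIdmeby4Z4qqmZmYh3d3eIiIiERWeHVEZ2VWes3IVoqqqqqZh3d3iIiIiAACRVMjVlRWit7HRYq7u7qYiHeIiZmYiAAAEiACVmVWis23NIq7u6mHd3eJqrqYiAABEQACZ2VWes22NHmqqYdVVmeKu7qZmUMzMQADZ2RFes23M2iZiHVEVWibu6qYmWVVQxEld2RFit23M1eJmXVEVnmrqpmIiGVVVDRWeHVWnO63MkebqXVGeImZmYiHd1VVVVZ4iHZore6mMke7qGVXiYiIiIh2VlVWZneImId4re2VIlm6hlV4mYiIiIhlVVVWd4iZmYd4rNyFM2moZmeJmYd4iIdVVmZneImaqpdnnNuENYmXd4mZmId4iHZVZmZniJmqqpdnret0RomIiZmYiId4h2VWd2ZniImaqYdnvepjRomZqpiIiIeIdlVneGd3iIiJmHdozdlCRomZmId3iIiHdVZ4iHiJmpmYh3d5zLcyR5mYh3iIiIiHZVZ4iImau7qZh3eJu5YzWKqYeJmZiId3ZVeIiJq8zLqZmIiJqoZVebupmqqYd3d3ZVd4d5q8uqmZmYiJqph3mry7u6mGZmd3ZWd4iJmqmYiZmYiJq7uqq7u7updlRWeHdmeIiImZiIiImIiIm8y6qaqqqHVERWeId3eIiIiZmIiIiIh3iru6mJmql1REVniId3d3iIiZmIiIiIdmibu6iImqllREVniId3d3eA=="/>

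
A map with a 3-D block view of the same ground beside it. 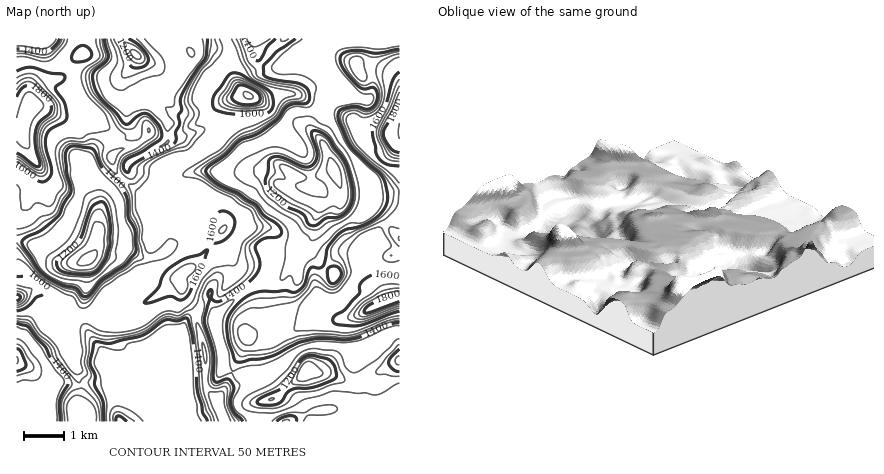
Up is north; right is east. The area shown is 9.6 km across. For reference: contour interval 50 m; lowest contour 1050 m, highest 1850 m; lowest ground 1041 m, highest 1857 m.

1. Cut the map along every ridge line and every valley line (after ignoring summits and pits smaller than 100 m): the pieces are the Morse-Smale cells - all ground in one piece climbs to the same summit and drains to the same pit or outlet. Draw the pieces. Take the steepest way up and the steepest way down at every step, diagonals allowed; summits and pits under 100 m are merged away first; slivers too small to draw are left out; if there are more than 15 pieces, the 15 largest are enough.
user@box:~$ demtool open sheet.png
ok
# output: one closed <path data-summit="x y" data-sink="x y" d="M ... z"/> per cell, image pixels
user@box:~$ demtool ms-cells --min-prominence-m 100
<path data-summit="186 270" data-sink="334 170" d="M224 124l-8 2-1 16-9 5-12 11-18 8-12-2-8 8 0 10 6 20-9 16 1 14 12-12 12-5 34-2 10 4 3 5-1 6-10 16-22 24-12 8 3 14 15 11 20-5 13-18 3-10 16 19 18-15 4-10 4 4 8 3 10-4 20-31 0-14 5-12-1-3-24-10-14-10-6-11-20-6-13-20-15-16z"/><path data-summit="390 300" data-sink="334 170" d="M362 174l-18 4-7 0 4 16-11 8-11 4-5 14 0 14-11 14-5 12-10 9-10-2-6-5-4 10-17 14 5 14 0 12-2 8-7 10-1 6 26 6 22-11 16-15 10-6 4 0 14 9 6 0 56-21 0-106-24 2-4-12z"/><path data-summit="30 100" data-sink="90 258" d="M32 101l-6 7-2 22-8 0 0 108 24 10 16 13 26 2 8-4 5-7 4-18-2-16 5-16 4-6 16-16-6-8-4-10 0-6 7-6-3-14-10-9-18-13-14 4-10-1z"/><path data-summit="248 96" data-sink="334 170" d="M254 38l-28 0 7 40 5 8 9 8-15 4-10 6-7 10 1 12 6 0 4-4 0 10 15 16 9 16 4 4 20 6 5 10 7 5 8-15 16 4 24-8-8-20-12-18-1-4 8-12 5-14 8-7 5-1-9-16-18-22-12 1-20 10-16-2-8-11z"/><path data-summit="186 270" data-sink="90 258" d="M122 179l-18 19-7 20 2 12-2 16-4 10-7 6 1 24-4 18 1 12 12-1 6-3 10 1 18-5 22-9 24-16 6 2-2-9 22-18 23-32-1-6-12-7-34 2-12 5-12 12-1-14 8-14 0-8-7 3-8 1z"/><path data-summit="400 132" data-sink="334 170" d="M400 38l-54 0-22 5-12 11 0 4 15 16 12 20-5 1-8 7-5 14-7 8-1 6 10 14 14 32 7 2 18-4 10 8 4 12 24-2z"/><path data-summit="30 100" data-sink="136 56" d="M184 38l-104 0 3 16-10 6-13 18-16 6-10 10-3 6 7 6 26 11 10 1 14-4 24 17 4 5 3 12-7 8 1 10 9 13 5-5 0-10 3-3 36-17 3-6-1-14-10-12-18-14-9-18-1-10 8-14 16 8 12 11 10 1 4-2 9-8 3-6 0-6z"/><path data-summit="390 300" data-sink="306 372" d="M250 287l-28 22-6 11 0 10 7 22 1 17 26 10 14 22 14-5 24-19 4-6 20 2 24 10 8-1 4-4-8-16 1-16-3-24 4-6-18 3-10-7-8-2-10 6-16 15-22 11-6 0-20-6 10-24 0-12z"/><path data-summit="248 96" data-sink="136 56" d="M226 38l-42 0 0 4 8 12 0 6-3 6-13 10-10-1-12-11-17-8-7 14 1 10 9 18 18 14 10 12 2 15 46-13-1-12 3-6 14-10 15-4-9-8-5-8-3-10-1-20z"/><path data-summit="186 270" data-sink="120 422" d="M180 283l-8 2-20 14-12 6-24 7-14 0-6 3-13 1 4 16 18 22 9 20 12 10 14 4 19-26 7-14 13-6 6-20 13-12-14-14-2-10z"/><path data-summit="286 422" data-sink="306 372" d="M312 371l-6 0-4 6-26 21-16 4-4 8 0 12 108 0 12-7 12 1-6-9-8 3-22-2 8-1 3-5 2-6-1-11-6 1-32-13z"/><path data-summit="16 298" data-sink="16 360" d="M34 290l-18 8 0 64 14 6 14 14 16 0 18 4 2-2-2-12-5-10 0-12-5-16-12-10z"/><path data-summit="16 298" data-sink="90 258" d="M18 239l-2 59 18-8 7 14 21 24 10-11 10-1 5-30-1-24-28 0-18-14z"/><path data-summit="248 96" data-sink="120 422" d="M198 310l-13 12-6 20-13 6-7 14 9-2 12 0 2 18-9 18 9 26 42 0-6-22-8-6-5-12 0-30-8-28z"/><path data-summit="248 96" data-sink="306 372" d="M202 309l-4 1-1 14 8 28 1 34 4 8 8 6 8 22 30 0 1-16 7-6-14-21-27-11 0-16-7-22 1-14z"/>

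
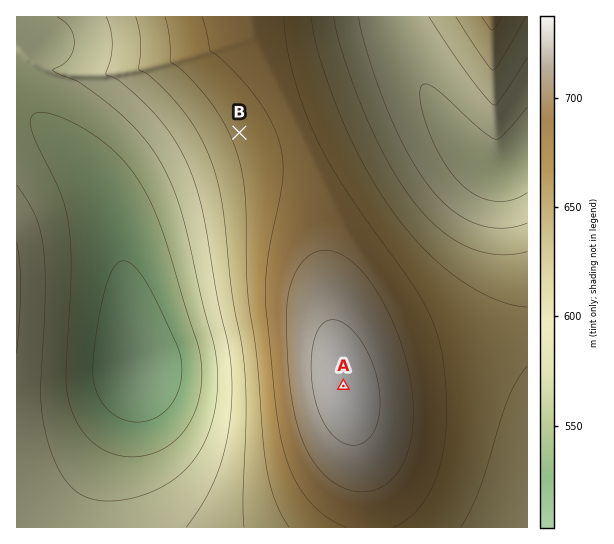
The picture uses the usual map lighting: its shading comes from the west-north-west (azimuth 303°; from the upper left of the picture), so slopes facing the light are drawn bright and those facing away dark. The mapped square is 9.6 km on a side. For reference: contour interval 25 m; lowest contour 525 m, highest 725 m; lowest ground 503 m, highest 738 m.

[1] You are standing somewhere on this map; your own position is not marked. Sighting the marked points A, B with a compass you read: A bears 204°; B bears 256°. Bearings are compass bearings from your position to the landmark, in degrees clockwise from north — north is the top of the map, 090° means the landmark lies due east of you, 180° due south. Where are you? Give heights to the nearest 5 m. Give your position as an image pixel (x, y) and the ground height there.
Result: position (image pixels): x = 483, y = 72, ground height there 615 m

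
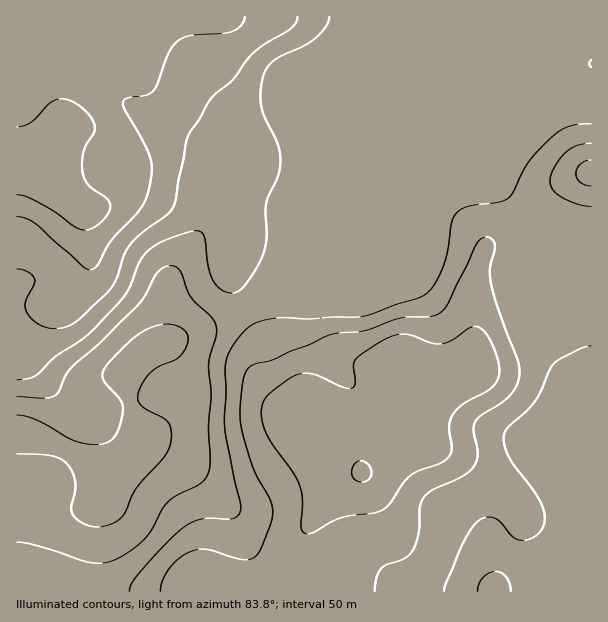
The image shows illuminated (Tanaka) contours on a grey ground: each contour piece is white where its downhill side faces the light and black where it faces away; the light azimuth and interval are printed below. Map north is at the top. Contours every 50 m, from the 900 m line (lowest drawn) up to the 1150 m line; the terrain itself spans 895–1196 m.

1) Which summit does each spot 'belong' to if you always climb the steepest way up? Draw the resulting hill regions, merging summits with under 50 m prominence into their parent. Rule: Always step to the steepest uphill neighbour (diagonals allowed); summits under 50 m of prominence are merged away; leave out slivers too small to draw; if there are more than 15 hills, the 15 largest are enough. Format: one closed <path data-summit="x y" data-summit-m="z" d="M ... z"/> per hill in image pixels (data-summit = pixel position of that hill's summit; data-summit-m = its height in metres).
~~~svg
<path data-summit="362 471" data-summit-m="1154" d="M483 144l-19 19-24 11-11 7-8 8-7 14-42 39-60 24-18 10-45 31-30 15-39 15-16 17 5 3 9 26 2 13-4 11-20 23-30 12-10 10-8 4-30 0 8 18-1 32-2 2-32 0-18-4-17-1 0 88 551 1 3-10 7-12 5-5 10-2 0-321-40-10-24-15-52-55z"/><path data-summit="45 173" data-summit-m="1196" d="M591 16l-574 0-1 485 35 7 32 0 3-10 0-24-8-18 35-2 7-4 6-8 30-12 20-23 4-11-2-13-9-26-2-2-4 1 17-19 39-15 30-15 45-31 18-10 65-26 37-37 7-14 8-8 11-7 24-11 41-41 12-18 16-16 22-12 14-10 23-3z"/><path data-summit="591 173" data-summit-m="1115" d="M591 64l-22 2-14 10-22 12-16 16-12 18-21 22-8 15 0 3 30 33 30 28 16 9 18 3 17 6 5-1z"/>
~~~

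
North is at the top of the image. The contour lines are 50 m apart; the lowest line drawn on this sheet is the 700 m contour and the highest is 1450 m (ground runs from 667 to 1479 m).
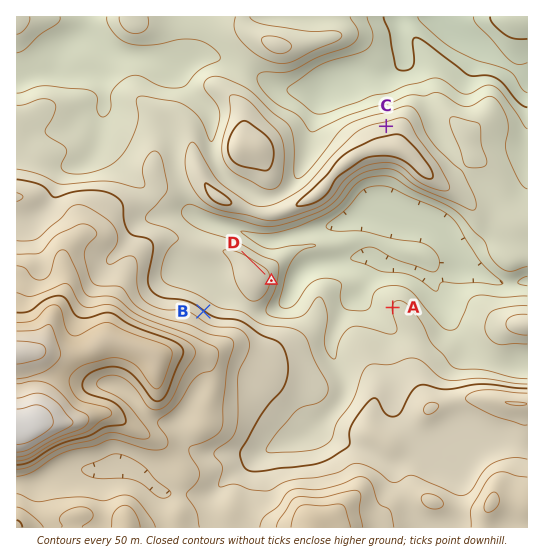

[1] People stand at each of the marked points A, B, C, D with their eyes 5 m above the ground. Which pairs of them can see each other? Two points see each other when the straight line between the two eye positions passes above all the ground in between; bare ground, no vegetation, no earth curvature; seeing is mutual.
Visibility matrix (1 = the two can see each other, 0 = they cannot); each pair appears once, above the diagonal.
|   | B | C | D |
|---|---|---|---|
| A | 1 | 0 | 1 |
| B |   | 0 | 0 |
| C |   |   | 0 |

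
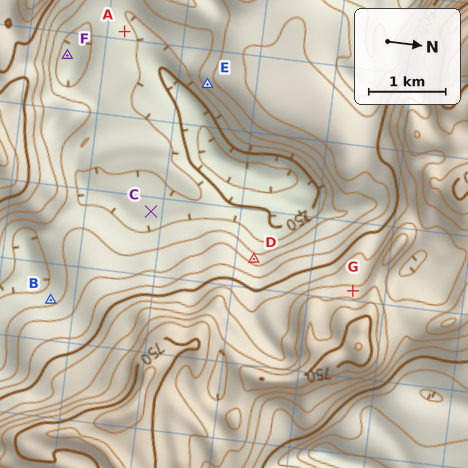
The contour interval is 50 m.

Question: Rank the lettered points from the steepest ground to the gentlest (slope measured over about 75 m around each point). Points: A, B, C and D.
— D B A C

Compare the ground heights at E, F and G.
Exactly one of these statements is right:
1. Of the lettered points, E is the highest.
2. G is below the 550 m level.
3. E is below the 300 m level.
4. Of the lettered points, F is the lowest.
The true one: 4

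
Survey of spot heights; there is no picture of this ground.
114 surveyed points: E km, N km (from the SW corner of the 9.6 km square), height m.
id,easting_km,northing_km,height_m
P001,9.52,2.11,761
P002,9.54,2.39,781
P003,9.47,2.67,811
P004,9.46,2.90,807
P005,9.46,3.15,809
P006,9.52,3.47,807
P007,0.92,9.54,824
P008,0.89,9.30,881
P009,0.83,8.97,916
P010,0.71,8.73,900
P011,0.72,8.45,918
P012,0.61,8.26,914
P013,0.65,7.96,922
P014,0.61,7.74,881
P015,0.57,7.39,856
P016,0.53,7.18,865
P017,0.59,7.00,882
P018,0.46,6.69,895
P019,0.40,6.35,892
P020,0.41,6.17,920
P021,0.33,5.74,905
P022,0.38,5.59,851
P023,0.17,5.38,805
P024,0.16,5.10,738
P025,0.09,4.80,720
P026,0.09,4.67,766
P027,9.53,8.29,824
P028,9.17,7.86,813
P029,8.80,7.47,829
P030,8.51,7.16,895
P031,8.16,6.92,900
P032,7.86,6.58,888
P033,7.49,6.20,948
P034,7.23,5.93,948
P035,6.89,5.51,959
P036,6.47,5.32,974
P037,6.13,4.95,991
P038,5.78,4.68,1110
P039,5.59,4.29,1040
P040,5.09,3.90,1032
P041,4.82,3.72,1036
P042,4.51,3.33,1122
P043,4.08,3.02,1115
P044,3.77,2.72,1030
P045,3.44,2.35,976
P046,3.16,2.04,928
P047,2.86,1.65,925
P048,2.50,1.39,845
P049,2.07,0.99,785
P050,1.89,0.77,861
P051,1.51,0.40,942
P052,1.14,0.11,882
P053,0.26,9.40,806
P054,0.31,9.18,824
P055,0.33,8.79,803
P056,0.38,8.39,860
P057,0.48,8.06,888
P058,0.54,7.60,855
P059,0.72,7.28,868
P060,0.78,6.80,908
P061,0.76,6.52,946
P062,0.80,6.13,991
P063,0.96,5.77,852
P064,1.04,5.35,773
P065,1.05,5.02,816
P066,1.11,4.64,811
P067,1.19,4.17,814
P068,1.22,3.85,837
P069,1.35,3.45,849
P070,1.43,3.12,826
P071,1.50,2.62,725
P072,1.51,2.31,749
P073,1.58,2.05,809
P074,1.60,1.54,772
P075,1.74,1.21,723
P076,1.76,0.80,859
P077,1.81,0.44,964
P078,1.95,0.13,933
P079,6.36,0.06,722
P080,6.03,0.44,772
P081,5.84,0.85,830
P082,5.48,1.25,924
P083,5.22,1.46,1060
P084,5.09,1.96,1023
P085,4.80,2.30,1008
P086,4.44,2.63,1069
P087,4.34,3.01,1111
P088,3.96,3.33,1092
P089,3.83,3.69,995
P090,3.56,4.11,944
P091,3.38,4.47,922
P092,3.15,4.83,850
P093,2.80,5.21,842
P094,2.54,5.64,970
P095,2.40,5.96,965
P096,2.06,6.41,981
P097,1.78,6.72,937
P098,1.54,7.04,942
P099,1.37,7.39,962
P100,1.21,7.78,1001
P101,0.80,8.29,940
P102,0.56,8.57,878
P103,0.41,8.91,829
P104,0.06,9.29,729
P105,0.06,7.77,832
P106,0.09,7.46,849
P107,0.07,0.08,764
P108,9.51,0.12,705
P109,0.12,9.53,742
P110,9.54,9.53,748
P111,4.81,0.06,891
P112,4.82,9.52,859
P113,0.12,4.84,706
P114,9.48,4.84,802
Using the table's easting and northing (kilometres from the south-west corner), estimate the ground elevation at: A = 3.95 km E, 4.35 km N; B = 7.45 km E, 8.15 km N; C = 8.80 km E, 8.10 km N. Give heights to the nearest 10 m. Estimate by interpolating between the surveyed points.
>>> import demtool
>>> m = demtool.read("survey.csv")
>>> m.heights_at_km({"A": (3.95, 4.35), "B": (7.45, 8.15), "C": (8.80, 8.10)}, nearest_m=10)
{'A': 1010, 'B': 780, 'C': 780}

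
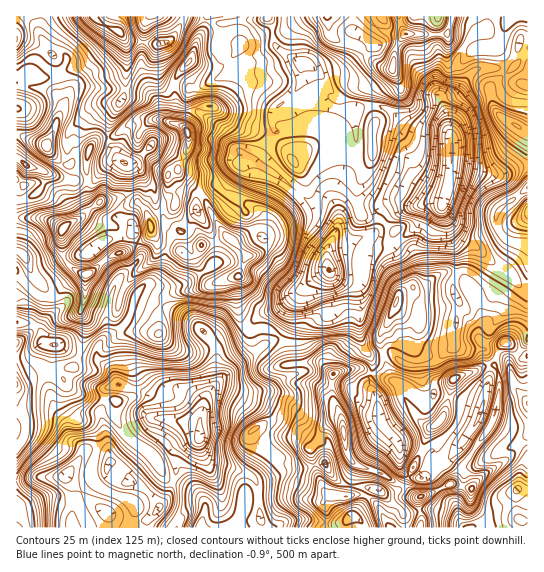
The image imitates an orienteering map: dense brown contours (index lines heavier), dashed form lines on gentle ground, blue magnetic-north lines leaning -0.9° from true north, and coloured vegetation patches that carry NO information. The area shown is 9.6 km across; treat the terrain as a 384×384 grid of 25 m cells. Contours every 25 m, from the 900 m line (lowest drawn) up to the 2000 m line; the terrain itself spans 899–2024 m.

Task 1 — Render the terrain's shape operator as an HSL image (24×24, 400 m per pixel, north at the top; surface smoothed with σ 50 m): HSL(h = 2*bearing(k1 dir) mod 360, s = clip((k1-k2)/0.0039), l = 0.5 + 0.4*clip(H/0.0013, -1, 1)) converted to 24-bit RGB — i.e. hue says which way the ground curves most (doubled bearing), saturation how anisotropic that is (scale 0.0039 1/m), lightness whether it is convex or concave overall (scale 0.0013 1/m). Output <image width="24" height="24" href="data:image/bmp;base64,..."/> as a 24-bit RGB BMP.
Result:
<image width="24" height="24" href="data:image/bmp;base64,Qk32BgAAAAAAADYAAAAoAAAAGAAAABgAAAABABgAAAAAAMAGAAATCwAAEwsAAAAAAAAAAAAAt7mHek2TPkB3iLN2YT9MurdqG11a0Sml5OF1PEyCtYhyYi5wd0ssanol6NRCFisQTiV8reyVhncN04k8XBVYEusIhZ1kbDpckMjEt3DKYkSloElmeMjSjnfDeilPMY1vvuXDXSiP0cerMyh3lZHEiYjT0srxxJD5ANx3ZQkHzPX/98T/GwSk8/zPGz8uNFd6HywOUE0WFjgqxNiegCtTUCI1qNGjK7e+kL9dYyBetns0XTksSZ9ccZY6vEYA1TARh8z+uPv/2QAOCCwH+m6i+IZVz33tLk5xx3+5Q5ydQ5nEo685USNXh8GrsOLHSLKgMCFgqD2v05mRgcW+aS5x7eq7DAlI2f/MO35pXBxB00UKqYhPIHdY/XFgK2shn1HU3riioIW8hyqNW8WhOIq6gtWah0p9p2FWGRY1NHBg8N3RmmnYY3C8ZbWemRum5v3OMyZNVBtBQJRS+cO7QZliAHbD8IV3YKKfm7+Cg0p/rqlQM451e8qBnW46aEEnqbBaJUJWW4esV7ZMkUc5oV+Kf0VqkM144PSUPiFNdTGJlN2pMah74nabFT9W/uvNN2OBZZO8ZD56vdKgsI0lF3Uq1ToxTIJniHBDeEo7HVVDpVBHa2YrbZs1TH2/9vuxRyEQWhxii9y9hMHOXSyZ8reQMG1Jy/9vRQ5TcUmCd4K/16HEn3nObjKTo5tZiUJDf6lmd8KwLT+ENXxsvtDppLbmHU+tqPGp1Lb4EwnzkdleZTwjF4BPo+zb+qz8/4xMgwieOKnSOjAZbEQipX8dxmqsiVWsuNTUpOfYaVfDUCR4xsuINX8+ZaxGRY2e4Nm7tFeWmAeHr8ZCjJ9yW5dbHkcbk7Yy9l7iXfjehSIJqCyp3mfFj+WQIK6eRYqy0NSqrXhUIxAYRyQkq+STd9LCXqrJu02JPU8loHo8Ix1o8K+wZqiapLKHLERjuMeEKYZGy2x3WmPBfc3WFWR59eOuIHXkJlhuqoR36htskEV8RKBOidA/V78xFSofL1UsuHjPpoO3Iy5o9eDWXnGifqhyRjR7gbNeao1nf5BYXtS+bjhMdi2O+vTRDS4u7jEiKT8dkos4X8Xt5tT32tb10UCyP2MvJH1PH0k8r1UuHj5Jqt6089bu0oHYN0+amruqa22YcDZTVhNRlkRxWv9z3gpx/7/5ALCg7FjIiZrTY9xeEikT86tVrG/c08WXO2ltDw4lk8GDOpOURJU2hps8qXKErWTLsFJmfDA/W4dnQVVzqU226eirJmFFMpEXuQC/tPOnKp2P2onidEPom+vdnjdo5d3QW0KYGUtarrVJUXo3q7VcNslBRXVCaDRyvjtvmciJiLzPh4znreX0983t51/LM4ViGxpr99eEms9KEhVXe/FvTyc60tuN19HAhTG3rmS9K1+cjtTPXsyGO869MZqjVxxmsnOO6eK9OHUlR34fXXAtRYVH7Ia6s5r3nLvrjhiA6eeYFcahlEKQecHchca3kUJMfy5Bk1WFXrGvq6pXdYhKnX0+OGQuDyYxlb2awqXU/7rrIQr5RgoCmpknQeUSZ4U6RiMx2Czd9eXWY8KtQ8ytSBwhaUcsaCAugb53bWeJbYOIyq2TVIGPrmV4bamLChctp7FRXFEdOm4idQ9B1PfbH0aW9dO2NRo4XZwdFnZe8IRznOhSa1MnPjQhU4ZejLzHt5aqWF2ZboOS16qRVGmUYJd+n8aLCQwqlmNxuJONh5FgZrDi983HH1xjrdpjgy/18ZHKKgpJc/+l+rq/iyVpU7/DTLSrU5VrnHZcnF+aa2yLyKx0o1+XdJtoq51GFA8kU2R4wqV9r93VMy0fr7tI2H1yQ30+CykfoFzVpNX3Utpf/yu21Nn3a2G8T2OHTHVoi4F9h31yeV9Sf5MreBwSdNVEi03ENydtQGd20/jZq0l+YqTCZsSnypqgdnK4UXK9JWuFVslEyo4hHkwSoVwrmU9rqHahYa6vXnuNj12Qv2a1qFbD4IFxqeu3JQ4kOY0wdNXNsMR3U3RAq2asWqiGnbpko2BfbYipH0zcLG2X+7PggtmmP1qNhophgJ1/fqR5Uy9YdkU9eWFITVbI5/rRfiKCMiWWlN+1JYcvln8sw2a8xXFNebdfnceljLfBa1SZoy4AIisIEiog/OHPNjJcsaCWYKhjgixPYj50w5lufNjTNZld9ZAihCZUOS6TSvdibH/NpYvEKkKMUr1yoLF6cMJpWx5JLQYL0VpozYWCCFpQ87ptfDIphLBSLyucvGG0fkuYtNiSZkxDW7+IET7Pnfj9GQv6+sKnMkxknWBkpUKU"/>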